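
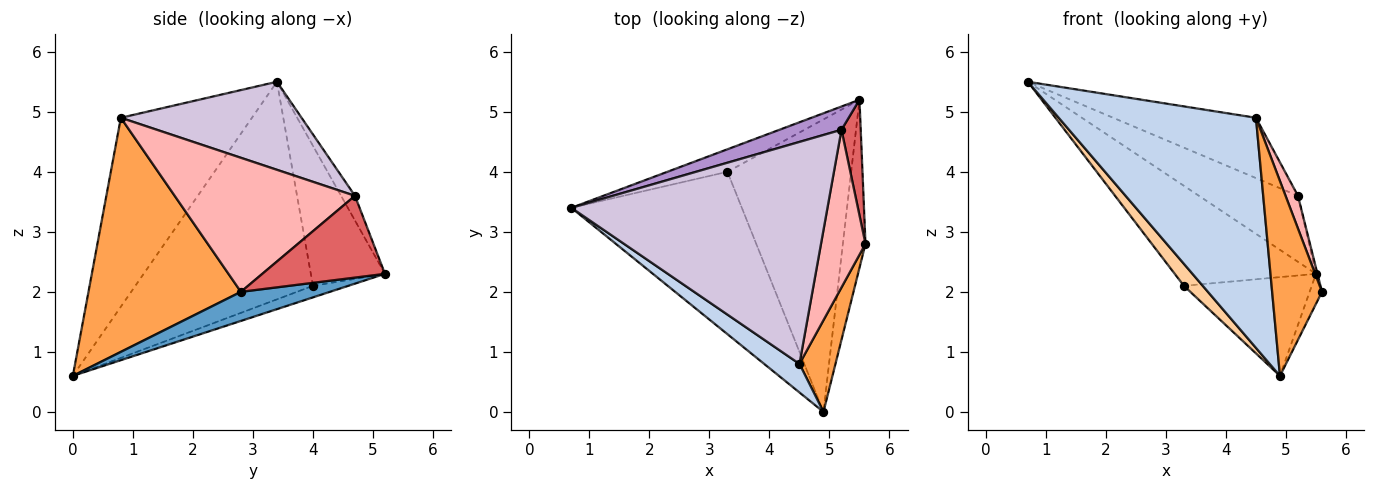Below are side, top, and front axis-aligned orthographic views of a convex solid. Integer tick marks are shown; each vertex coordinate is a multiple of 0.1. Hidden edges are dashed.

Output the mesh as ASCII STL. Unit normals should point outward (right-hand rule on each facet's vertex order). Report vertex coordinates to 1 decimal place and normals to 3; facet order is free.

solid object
 facet normal 0.785 0.109 -0.610
  outer loop
   vertex 5.5 5.2 2.3
   vertex 5.6 2.8 2.0
   vertex 4.9 0.0 0.6
  endloop
 endfacet
 facet normal -0.551 -0.828 0.103
  outer loop
   vertex 4.5 0.8 4.9
   vertex 0.7 3.4 5.5
   vertex 4.9 0.0 0.6
  endloop
 endfacet
 facet normal 0.940 -0.307 0.145
  outer loop
   vertex 4.5 0.8 4.9
   vertex 4.9 0.0 0.6
   vertex 5.6 2.8 2.0
  endloop
 endfacet
 facet normal -0.784 -0.083 -0.615
  outer loop
   vertex 3.3 4.0 2.1
   vertex 4.9 0.0 0.6
   vertex 0.7 3.4 5.5
  endloop
 endfacet
 facet normal -0.456 0.868 -0.195
  outer loop
   vertex 3.3 4.0 2.1
   vertex 0.7 3.4 5.5
   vertex 5.5 5.2 2.3
  endloop
 endfacet
 facet normal -0.088 0.319 -0.944
  outer loop
   vertex 3.3 4.0 2.1
   vertex 5.5 5.2 2.3
   vertex 4.9 0.0 0.6
  endloop
 endfacet
 facet normal 0.973 0.012 0.229
  outer loop
   vertex 5.2 4.7 3.6
   vertex 5.6 2.8 2.0
   vertex 5.5 5.2 2.3
  endloop
 endfacet
 facet normal 0.947 -0.065 0.314
  outer loop
   vertex 5.2 4.7 3.6
   vertex 4.5 0.8 4.9
   vertex 5.6 2.8 2.0
  endloop
 endfacet
 facet normal -0.131 0.935 0.329
  outer loop
   vertex 5.2 4.7 3.6
   vertex 5.5 5.2 2.3
   vertex 0.7 3.4 5.5
  endloop
 endfacet
 facet normal 0.315 0.249 0.916
  outer loop
   vertex 5.2 4.7 3.6
   vertex 0.7 3.4 5.5
   vertex 4.5 0.8 4.9
  endloop
 endfacet
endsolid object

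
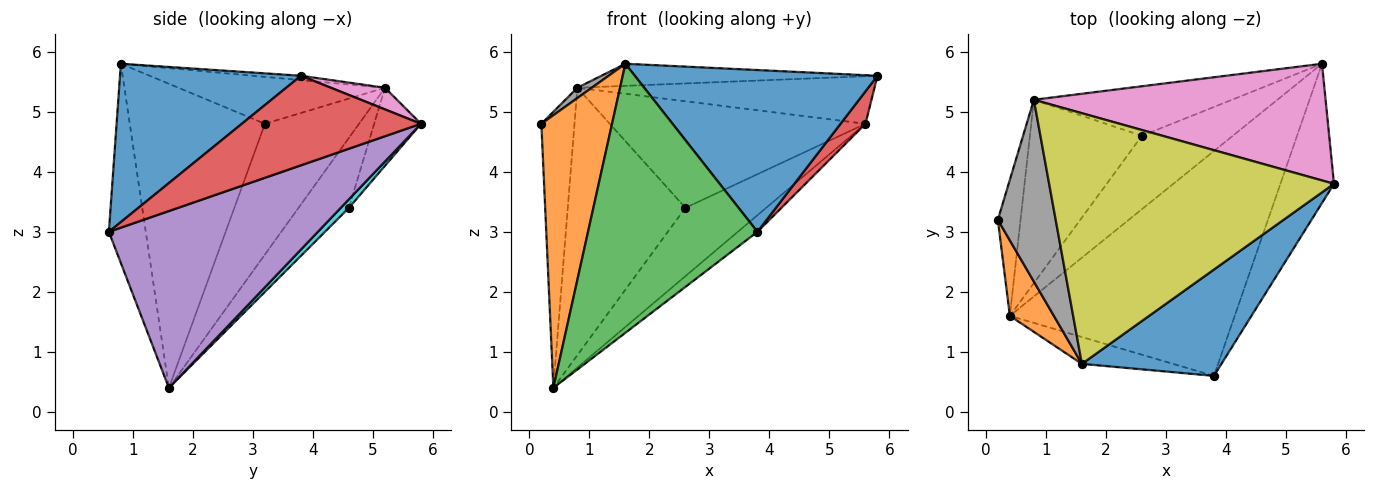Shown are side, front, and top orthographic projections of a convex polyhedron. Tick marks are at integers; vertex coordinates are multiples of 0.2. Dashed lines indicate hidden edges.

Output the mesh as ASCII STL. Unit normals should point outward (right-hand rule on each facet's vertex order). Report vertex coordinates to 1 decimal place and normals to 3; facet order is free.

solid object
 facet normal 0.529 -0.709 0.466
  outer loop
   vertex 1.6 0.8 5.8
   vertex 3.8 0.6 3.0
   vertex 5.8 3.8 5.6
  endloop
 endfacet
 facet normal -0.879 -0.460 0.127
  outer loop
   vertex 1.6 0.8 5.8
   vertex 0.2 3.2 4.8
   vertex 0.4 1.6 0.4
  endloop
 endfacet
 facet normal -0.212 -0.972 -0.097
  outer loop
   vertex 1.6 0.8 5.8
   vertex 0.4 1.6 0.4
   vertex 3.8 0.6 3.0
  endloop
 endfacet
 facet normal 0.852 -0.119 -0.510
  outer loop
   vertex 5.6 5.8 4.8
   vertex 5.8 3.8 5.6
   vertex 3.8 0.6 3.0
  endloop
 endfacet
 facet normal 0.617 0.058 -0.785
  outer loop
   vertex 5.6 5.8 4.8
   vertex 3.8 0.6 3.0
   vertex 0.4 1.6 0.4
  endloop
 endfacet
 facet normal -0.931 0.328 -0.161
  outer loop
   vertex 0.8 5.2 5.4
   vertex 0.4 1.6 0.4
   vertex 0.2 3.2 4.8
  endloop
 endfacet
 facet normal 0.068 0.376 0.924
  outer loop
   vertex 0.8 5.2 5.4
   vertex 5.8 3.8 5.6
   vertex 5.6 5.8 4.8
  endloop
 endfacet
 facet normal -0.629 -0.044 0.776
  outer loop
   vertex 0.8 5.2 5.4
   vertex 0.2 3.2 4.8
   vertex 1.6 0.8 5.8
  endloop
 endfacet
 facet normal -0.015 0.088 0.996
  outer loop
   vertex 0.8 5.2 5.4
   vertex 1.6 0.8 5.8
   vertex 5.8 3.8 5.6
  endloop
 endfacet
 facet normal 0.069 0.680 -0.730
  outer loop
   vertex 2.6 4.6 3.4
   vertex 5.6 5.8 4.8
   vertex 0.4 1.6 0.4
  endloop
 endfacet
 facet normal -0.333 0.778 -0.533
  outer loop
   vertex 2.6 4.6 3.4
   vertex 0.4 1.6 0.4
   vertex 0.8 5.2 5.4
  endloop
 endfacet
 facet normal -0.164 0.895 -0.416
  outer loop
   vertex 2.6 4.6 3.4
   vertex 0.8 5.2 5.4
   vertex 5.6 5.8 4.8
  endloop
 endfacet
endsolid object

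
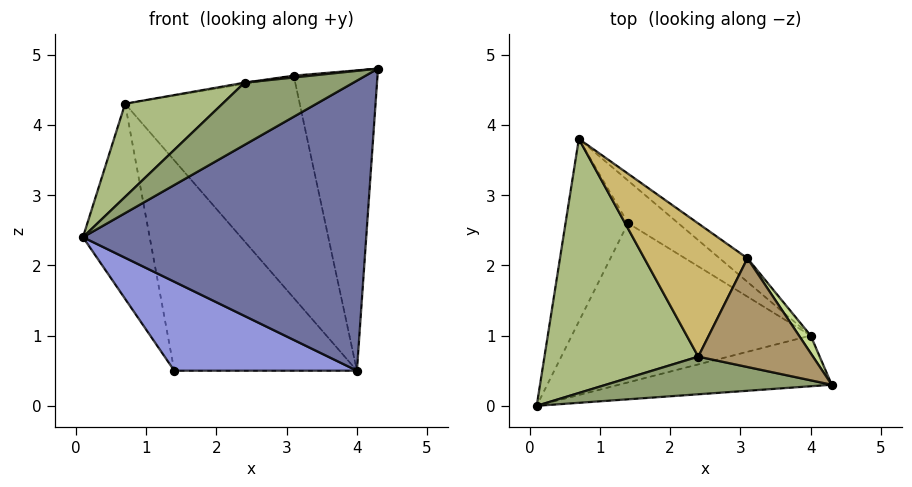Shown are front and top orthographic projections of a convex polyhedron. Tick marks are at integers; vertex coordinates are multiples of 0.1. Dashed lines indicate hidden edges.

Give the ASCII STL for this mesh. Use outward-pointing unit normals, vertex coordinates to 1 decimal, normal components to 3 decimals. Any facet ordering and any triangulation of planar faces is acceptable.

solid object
 facet normal 0.166 -0.971 -0.170
  outer loop
   vertex 4.0 1.0 0.5
   vertex 4.3 0.3 4.8
   vertex 0.1 0.0 2.4
  endloop
 endfacet
 facet normal -0.926 0.275 -0.257
  outer loop
   vertex 1.4 2.6 0.5
   vertex 0.1 0.0 2.4
   vertex 0.7 3.8 4.3
  endloop
 endfacet
 facet normal -0.288 -0.467 -0.836
  outer loop
   vertex 1.4 2.6 0.5
   vertex 4.0 1.0 0.5
   vertex 0.1 0.0 2.4
  endloop
 endfacet
 facet normal 0.516 0.839 -0.170
  outer loop
   vertex 1.4 2.6 0.5
   vertex 0.7 3.8 4.3
   vertex 4.0 1.0 0.5
  endloop
 endfacet
 facet normal -0.228 -0.833 0.504
  outer loop
   vertex 2.4 0.7 4.6
   vertex 0.1 0.0 2.4
   vertex 4.3 0.3 4.8
  endloop
 endfacet
 facet normal -0.622 -0.270 0.736
  outer loop
   vertex 2.4 0.7 4.6
   vertex 0.7 3.8 4.3
   vertex 0.1 0.0 2.4
  endloop
 endfacet
 facet normal 0.831 0.556 0.032
  outer loop
   vertex 3.1 2.1 4.7
   vertex 4.3 0.3 4.8
   vertex 4.0 1.0 0.5
  endloop
 endfacet
 facet normal 0.585 0.806 -0.086
  outer loop
   vertex 3.1 2.1 4.7
   vertex 4.0 1.0 0.5
   vertex 0.7 3.8 4.3
  endloop
 endfacet
 facet normal -0.108 -0.017 0.994
  outer loop
   vertex 3.1 2.1 4.7
   vertex 2.4 0.7 4.6
   vertex 4.3 0.3 4.8
  endloop
 endfacet
 facet normal -0.158 0.009 0.987
  outer loop
   vertex 3.1 2.1 4.7
   vertex 0.7 3.8 4.3
   vertex 2.4 0.7 4.6
  endloop
 endfacet
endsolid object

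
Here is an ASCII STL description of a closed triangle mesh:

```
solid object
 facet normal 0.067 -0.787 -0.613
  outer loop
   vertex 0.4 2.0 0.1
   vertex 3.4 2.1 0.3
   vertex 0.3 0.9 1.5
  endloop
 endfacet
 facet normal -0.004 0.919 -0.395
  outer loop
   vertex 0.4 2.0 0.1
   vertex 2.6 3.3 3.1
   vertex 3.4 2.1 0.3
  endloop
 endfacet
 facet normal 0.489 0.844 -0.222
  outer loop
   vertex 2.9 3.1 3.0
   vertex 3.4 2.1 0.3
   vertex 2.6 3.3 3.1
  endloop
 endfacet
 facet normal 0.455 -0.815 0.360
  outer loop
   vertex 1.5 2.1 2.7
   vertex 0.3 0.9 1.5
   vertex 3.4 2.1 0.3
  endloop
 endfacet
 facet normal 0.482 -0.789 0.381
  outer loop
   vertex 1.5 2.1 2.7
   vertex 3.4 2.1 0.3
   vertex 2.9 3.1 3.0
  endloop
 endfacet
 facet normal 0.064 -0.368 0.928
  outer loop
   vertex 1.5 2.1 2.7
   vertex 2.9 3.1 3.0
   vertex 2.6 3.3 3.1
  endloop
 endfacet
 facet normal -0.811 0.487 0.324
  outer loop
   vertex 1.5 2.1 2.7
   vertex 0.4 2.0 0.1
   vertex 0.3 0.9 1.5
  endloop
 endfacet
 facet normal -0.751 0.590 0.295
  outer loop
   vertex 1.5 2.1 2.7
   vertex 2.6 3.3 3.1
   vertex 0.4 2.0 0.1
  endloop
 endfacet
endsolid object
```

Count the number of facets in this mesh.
8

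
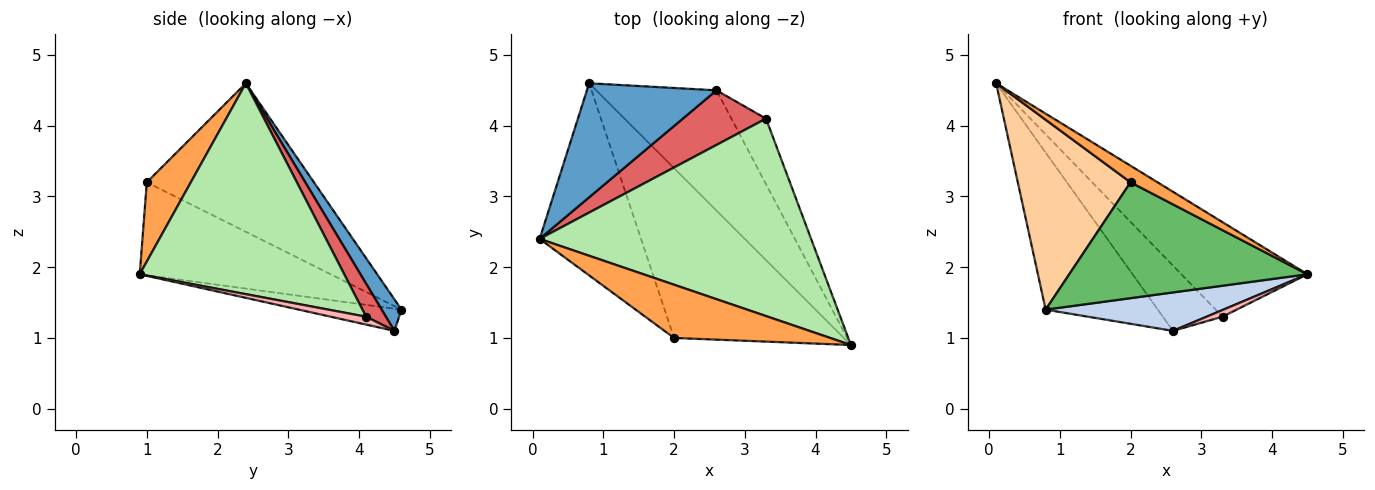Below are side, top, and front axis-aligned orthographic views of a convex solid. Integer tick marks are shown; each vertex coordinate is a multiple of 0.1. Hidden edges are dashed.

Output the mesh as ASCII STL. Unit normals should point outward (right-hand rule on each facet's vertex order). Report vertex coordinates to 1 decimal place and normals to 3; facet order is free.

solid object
 facet normal 0.141 0.801 0.582
  outer loop
   vertex 0.8 4.6 1.4
   vertex 0.1 2.4 4.6
   vertex 2.6 4.5 1.1
  endloop
 endfacet
 facet normal -0.173 -0.300 -0.938
  outer loop
   vertex 0.8 4.6 1.4
   vertex 2.6 4.5 1.1
   vertex 4.5 0.9 1.9
  endloop
 endfacet
 facet normal 0.436 -0.267 0.859
  outer loop
   vertex 2.0 1.0 3.2
   vertex 4.5 0.9 1.9
   vertex 0.1 2.4 4.6
  endloop
 endfacet
 facet normal -0.722 -0.487 -0.492
  outer loop
   vertex 2.0 1.0 3.2
   vertex 0.1 2.4 4.6
   vertex 0.8 4.6 1.4
  endloop
 endfacet
 facet normal -0.412 -0.514 -0.753
  outer loop
   vertex 2.0 1.0 3.2
   vertex 0.8 4.6 1.4
   vertex 4.5 0.9 1.9
  endloop
 endfacet
 facet normal 0.574 0.354 0.739
  outer loop
   vertex 3.3 4.1 1.3
   vertex 0.1 2.4 4.6
   vertex 4.5 0.9 1.9
  endloop
 endfacet
 facet normal 0.247 0.743 0.622
  outer loop
   vertex 3.3 4.1 1.3
   vertex 2.6 4.5 1.1
   vertex 0.1 2.4 4.6
  endloop
 endfacet
 facet normal 0.221 -0.099 -0.970
  outer loop
   vertex 3.3 4.1 1.3
   vertex 4.5 0.9 1.9
   vertex 2.6 4.5 1.1
  endloop
 endfacet
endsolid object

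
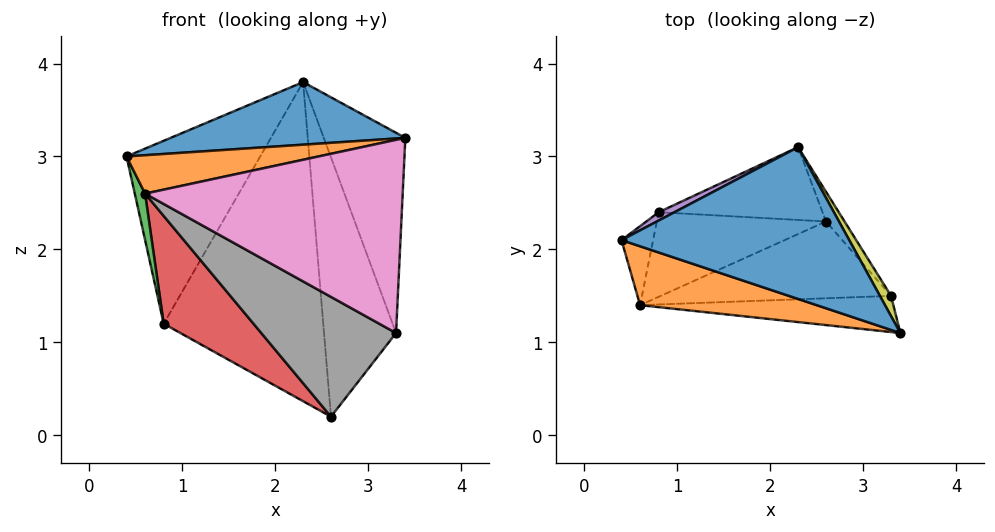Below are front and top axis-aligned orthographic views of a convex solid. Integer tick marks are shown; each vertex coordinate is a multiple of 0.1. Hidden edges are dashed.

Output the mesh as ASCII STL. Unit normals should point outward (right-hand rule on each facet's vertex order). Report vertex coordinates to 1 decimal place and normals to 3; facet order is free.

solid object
 facet normal -0.185 -0.375 0.908
  outer loop
   vertex 2.3 3.1 3.8
   vertex 0.4 2.1 3.0
   vertex 3.4 1.1 3.2
  endloop
 endfacet
 facet normal -0.232 -0.532 0.815
  outer loop
   vertex 0.6 1.4 2.6
   vertex 3.4 1.1 3.2
   vertex 0.4 2.1 3.0
  endloop
 endfacet
 facet normal -0.961 -0.139 -0.237
  outer loop
   vertex 0.8 2.4 1.2
   vertex 0.6 1.4 2.6
   vertex 0.4 2.1 3.0
  endloop
 endfacet
 facet normal -0.361 -0.734 -0.576
  outer loop
   vertex 0.8 2.4 1.2
   vertex 2.6 2.3 0.2
   vertex 0.6 1.4 2.6
  endloop
 endfacet
 facet normal -0.478 0.877 0.040
  outer loop
   vertex 0.8 2.4 1.2
   vertex 0.4 2.1 3.0
   vertex 2.3 3.1 3.8
  endloop
 endfacet
 facet normal -0.069 0.973 -0.222
  outer loop
   vertex 0.8 2.4 1.2
   vertex 2.3 3.1 3.8
   vertex 2.6 2.3 0.2
  endloop
 endfacet
 facet normal -0.066 -0.981 -0.184
  outer loop
   vertex 3.3 1.5 1.1
   vertex 3.4 1.1 3.2
   vertex 0.6 1.4 2.6
  endloop
 endfacet
 facet normal -0.259 -0.813 -0.521
  outer loop
   vertex 3.3 1.5 1.1
   vertex 0.6 1.4 2.6
   vertex 2.6 2.3 0.2
  endloop
 endfacet
 facet normal 0.881 0.470 0.048
  outer loop
   vertex 3.3 1.5 1.1
   vertex 2.3 3.1 3.8
   vertex 3.4 1.1 3.2
  endloop
 endfacet
 facet normal 0.788 0.611 -0.070
  outer loop
   vertex 3.3 1.5 1.1
   vertex 2.6 2.3 0.2
   vertex 2.3 3.1 3.8
  endloop
 endfacet
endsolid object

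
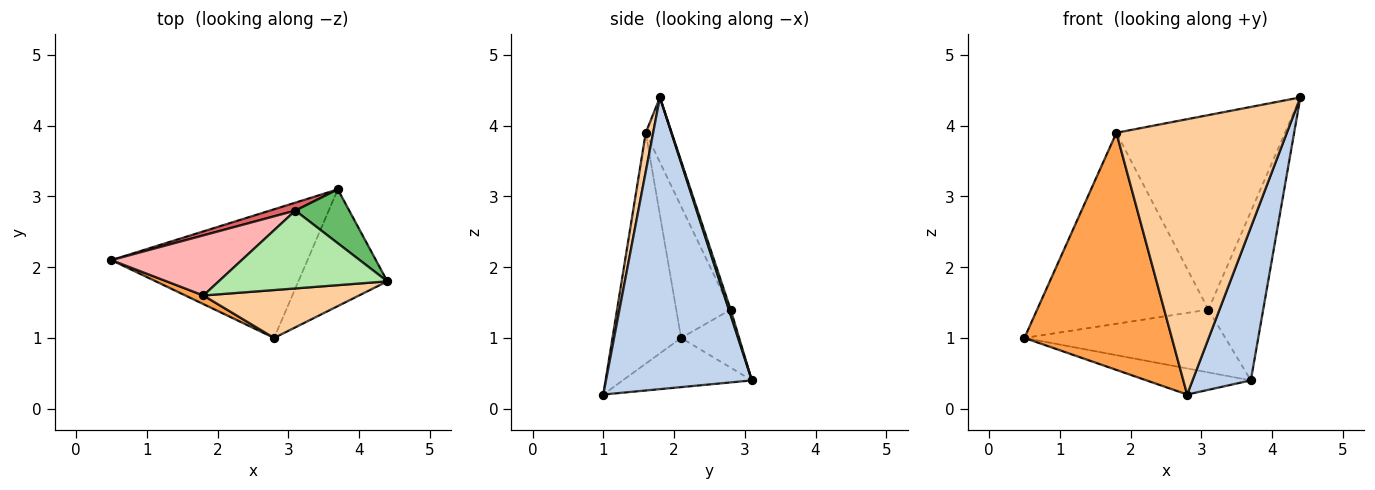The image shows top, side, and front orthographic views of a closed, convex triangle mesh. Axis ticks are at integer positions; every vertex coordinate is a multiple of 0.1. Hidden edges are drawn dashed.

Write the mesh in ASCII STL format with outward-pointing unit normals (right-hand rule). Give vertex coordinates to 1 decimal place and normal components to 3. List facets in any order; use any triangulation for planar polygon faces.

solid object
 facet normal -0.239 0.193 -0.952
  outer loop
   vertex 2.8 1.0 0.2
   vertex 0.5 2.1 1.0
   vertex 3.7 3.1 0.4
  endloop
 endfacet
 facet normal 0.894 -0.357 -0.272
  outer loop
   vertex 2.8 1.0 0.2
   vertex 3.7 3.1 0.4
   vertex 4.4 1.8 4.4
  endloop
 endfacet
 facet normal -0.422 -0.906 0.033
  outer loop
   vertex 1.8 1.6 3.9
   vertex 0.5 2.1 1.0
   vertex 2.8 1.0 0.2
  endloop
 endfacet
 facet normal 0.043 -0.984 0.171
  outer loop
   vertex 1.8 1.6 3.9
   vertex 2.8 1.0 0.2
   vertex 4.4 1.8 4.4
  endloop
 endfacet
 facet normal 0.031 0.952 0.304
  outer loop
   vertex 3.1 2.8 1.4
   vertex 4.4 1.8 4.4
   vertex 3.7 3.1 0.4
  endloop
 endfacet
 facet normal -0.141 0.919 0.368
  outer loop
   vertex 3.1 2.8 1.4
   vertex 1.8 1.6 3.9
   vertex 4.4 1.8 4.4
  endloop
 endfacet
 facet normal -0.275 0.954 0.121
  outer loop
   vertex 3.1 2.8 1.4
   vertex 3.7 3.1 0.4
   vertex 0.5 2.1 1.0
  endloop
 endfacet
 facet normal -0.290 0.913 0.287
  outer loop
   vertex 3.1 2.8 1.4
   vertex 0.5 2.1 1.0
   vertex 1.8 1.6 3.9
  endloop
 endfacet
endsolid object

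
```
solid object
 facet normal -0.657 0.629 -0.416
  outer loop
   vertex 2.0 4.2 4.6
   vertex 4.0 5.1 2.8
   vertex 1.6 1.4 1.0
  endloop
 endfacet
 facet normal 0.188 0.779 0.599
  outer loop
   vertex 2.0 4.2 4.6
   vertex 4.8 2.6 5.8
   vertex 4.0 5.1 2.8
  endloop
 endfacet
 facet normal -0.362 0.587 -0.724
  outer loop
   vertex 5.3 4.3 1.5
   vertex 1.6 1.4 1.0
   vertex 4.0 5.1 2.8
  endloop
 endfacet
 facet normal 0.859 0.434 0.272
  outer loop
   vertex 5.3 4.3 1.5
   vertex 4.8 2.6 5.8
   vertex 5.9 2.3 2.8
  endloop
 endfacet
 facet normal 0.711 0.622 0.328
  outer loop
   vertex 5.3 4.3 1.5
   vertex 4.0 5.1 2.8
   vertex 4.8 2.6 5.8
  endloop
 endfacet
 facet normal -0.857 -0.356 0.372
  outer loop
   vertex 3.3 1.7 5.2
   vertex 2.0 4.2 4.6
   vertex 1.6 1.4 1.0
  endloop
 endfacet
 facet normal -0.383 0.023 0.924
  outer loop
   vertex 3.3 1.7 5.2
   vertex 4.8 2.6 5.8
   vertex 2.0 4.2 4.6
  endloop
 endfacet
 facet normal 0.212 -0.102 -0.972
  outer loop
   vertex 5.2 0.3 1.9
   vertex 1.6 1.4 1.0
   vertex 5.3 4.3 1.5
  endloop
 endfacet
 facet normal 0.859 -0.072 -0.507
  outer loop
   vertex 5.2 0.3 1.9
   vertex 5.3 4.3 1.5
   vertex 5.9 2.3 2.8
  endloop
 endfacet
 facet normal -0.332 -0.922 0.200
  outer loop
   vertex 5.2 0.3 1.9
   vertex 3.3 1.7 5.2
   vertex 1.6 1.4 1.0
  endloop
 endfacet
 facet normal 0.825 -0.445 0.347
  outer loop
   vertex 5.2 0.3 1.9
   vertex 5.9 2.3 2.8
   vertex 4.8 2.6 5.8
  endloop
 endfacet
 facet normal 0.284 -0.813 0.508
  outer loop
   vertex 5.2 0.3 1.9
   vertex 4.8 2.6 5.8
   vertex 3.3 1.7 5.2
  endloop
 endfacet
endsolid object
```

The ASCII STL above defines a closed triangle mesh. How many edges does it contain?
18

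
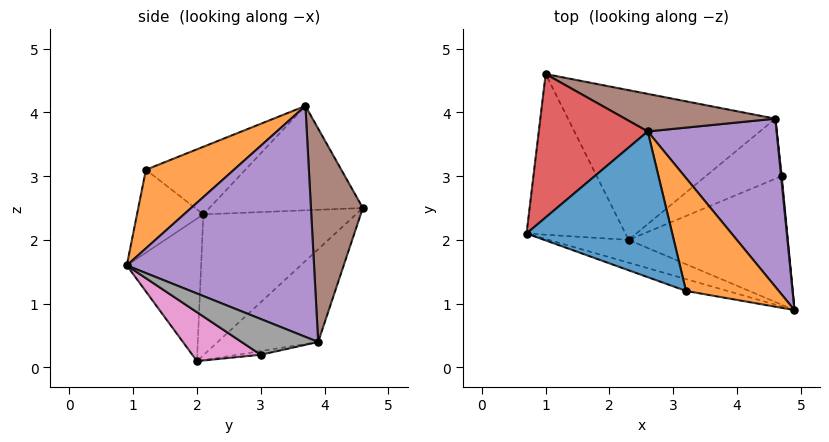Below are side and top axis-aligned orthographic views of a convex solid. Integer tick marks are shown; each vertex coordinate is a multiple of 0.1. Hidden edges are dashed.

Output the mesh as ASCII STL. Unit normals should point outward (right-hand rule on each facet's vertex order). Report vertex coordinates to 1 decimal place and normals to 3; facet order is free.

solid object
 facet normal -0.300 -0.939 -0.168
  outer loop
   vertex 2.3 2.0 0.1
   vertex 4.9 0.9 1.6
   vertex 0.7 2.1 2.4
  endloop
 endfacet
 facet normal -0.812 0.120 -0.570
  outer loop
   vertex 2.3 2.0 0.1
   vertex 0.7 2.1 2.4
   vertex 1.0 4.6 2.5
  endloop
 endfacet
 facet normal -0.344 0.538 -0.769
  outer loop
   vertex 4.6 3.9 0.4
   vertex 2.3 2.0 0.1
   vertex 1.0 4.6 2.5
  endloop
 endfacet
 facet normal -0.691 0.054 0.721
  outer loop
   vertex 2.6 3.7 4.1
   vertex 1.0 4.6 2.5
   vertex 0.7 2.1 2.4
  endloop
 endfacet
 facet normal 0.840 0.272 0.469
  outer loop
   vertex 2.6 3.7 4.1
   vertex 4.9 0.9 1.6
   vertex 4.6 3.9 0.4
  endloop
 endfacet
 facet normal 0.306 0.927 0.216
  outer loop
   vertex 2.6 3.7 4.1
   vertex 4.6 3.9 0.4
   vertex 1.0 4.6 2.5
  endloop
 endfacet
 facet normal 0.251 -0.520 -0.816
  outer loop
   vertex 4.7 3.0 0.2
   vertex 4.9 0.9 1.6
   vertex 2.3 2.0 0.1
  endloop
 endfacet
 facet normal 0.994 0.107 0.018
  outer loop
   vertex 4.7 3.0 0.2
   vertex 4.6 3.9 0.4
   vertex 4.9 0.9 1.6
  endloop
 endfacet
 facet normal -0.048 0.212 -0.976
  outer loop
   vertex 4.7 3.0 0.2
   vertex 2.3 2.0 0.1
   vertex 4.6 3.9 0.4
  endloop
 endfacet
 facet normal -0.298 -0.943 -0.149
  outer loop
   vertex 3.2 1.2 3.1
   vertex 0.7 2.1 2.4
   vertex 4.9 0.9 1.6
  endloop
 endfacet
 facet normal -0.382 -0.421 0.823
  outer loop
   vertex 3.2 1.2 3.1
   vertex 2.6 3.7 4.1
   vertex 0.7 2.1 2.4
  endloop
 endfacet
 facet normal 0.639 -0.148 0.754
  outer loop
   vertex 3.2 1.2 3.1
   vertex 4.9 0.9 1.6
   vertex 2.6 3.7 4.1
  endloop
 endfacet
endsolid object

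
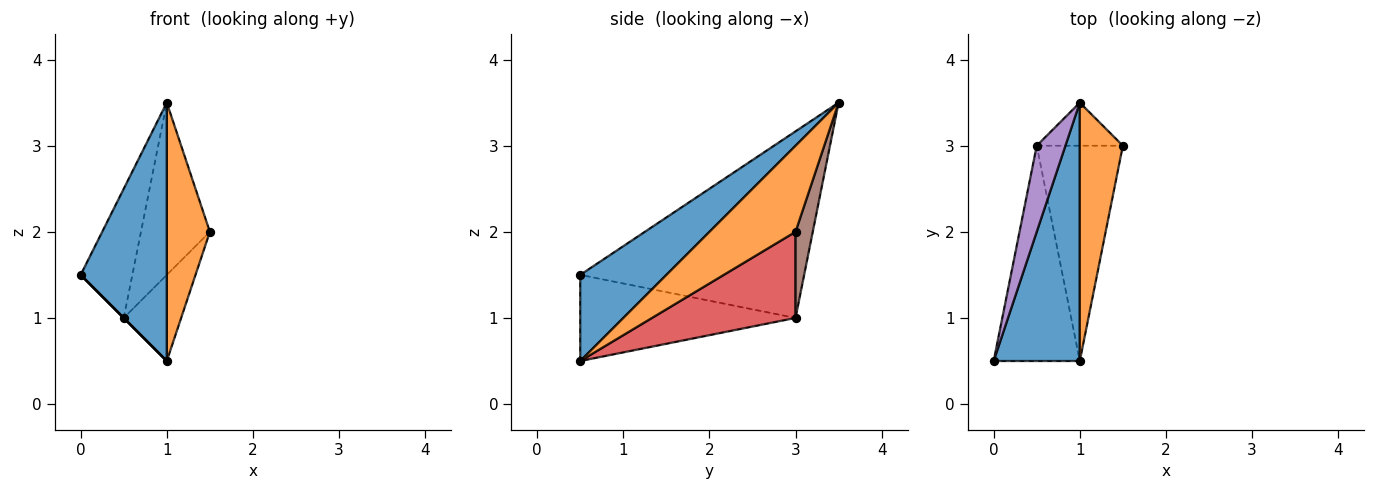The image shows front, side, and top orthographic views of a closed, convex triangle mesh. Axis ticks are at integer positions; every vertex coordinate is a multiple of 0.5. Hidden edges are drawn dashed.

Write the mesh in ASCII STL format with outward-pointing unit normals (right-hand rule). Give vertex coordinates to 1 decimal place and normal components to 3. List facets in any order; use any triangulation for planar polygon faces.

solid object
 facet normal 0.577 -0.577 0.577
  outer loop
   vertex 1.0 3.5 3.5
   vertex 0.0 0.5 1.5
   vertex 1.0 0.5 0.5
  endloop
 endfacet
 facet normal 0.816 -0.408 0.408
  outer loop
   vertex 1.0 3.5 3.5
   vertex 1.0 0.5 0.5
   vertex 1.5 3.0 2.0
  endloop
 endfacet
 facet normal -0.707 0.000 -0.707
  outer loop
   vertex 0.5 3.0 1.0
   vertex 1.0 0.5 0.5
   vertex 0.0 0.5 1.5
  endloop
 endfacet
 facet normal 0.680 0.272 -0.680
  outer loop
   vertex 0.5 3.0 1.0
   vertex 1.5 3.0 2.0
   vertex 1.0 0.5 0.5
  endloop
 endfacet
 facet normal -0.964 0.222 0.148
  outer loop
   vertex 0.5 3.0 1.0
   vertex 0.0 0.5 1.5
   vertex 1.0 3.5 3.5
  endloop
 endfacet
 facet normal 0.236 0.943 -0.236
  outer loop
   vertex 0.5 3.0 1.0
   vertex 1.0 3.5 3.5
   vertex 1.5 3.0 2.0
  endloop
 endfacet
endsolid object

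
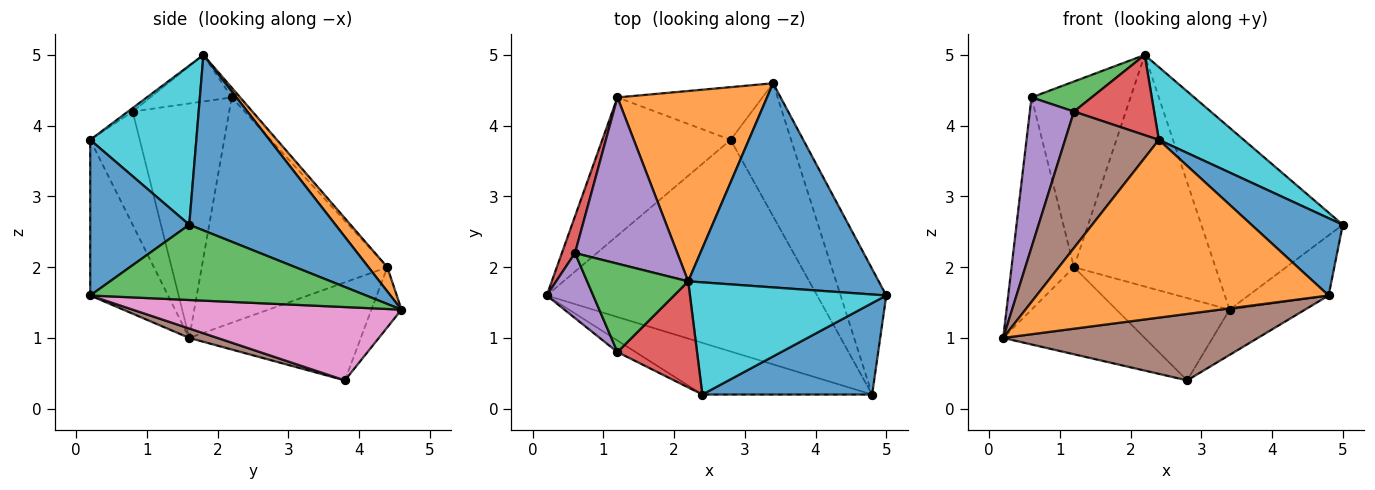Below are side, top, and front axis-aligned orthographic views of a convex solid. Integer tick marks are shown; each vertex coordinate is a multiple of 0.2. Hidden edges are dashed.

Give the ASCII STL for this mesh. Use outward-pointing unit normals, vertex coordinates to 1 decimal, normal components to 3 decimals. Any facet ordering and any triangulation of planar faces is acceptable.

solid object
 facet normal 0.567 0.548 0.615
  outer loop
   vertex 2.2 1.8 5.0
   vertex 5.0 1.6 2.6
   vertex 3.4 4.6 1.4
  endloop
 endfacet
 facet normal 0.102 0.768 0.632
  outer loop
   vertex 1.2 4.4 2.0
   vertex 2.2 1.8 5.0
   vertex 3.4 4.6 1.4
  endloop
 endfacet
 facet normal 0.830 0.241 -0.503
  outer loop
   vertex 4.8 0.2 1.6
   vertex 3.4 4.6 1.4
   vertex 5.0 1.6 2.6
  endloop
 endfacet
 facet normal -0.946 0.318 0.055
  outer loop
   vertex 0.6 2.2 4.4
   vertex 1.2 4.4 2.0
   vertex 0.2 1.6 1.0
  endloop
 endfacet
 facet normal -0.064 0.744 0.666
  outer loop
   vertex 0.6 2.2 4.4
   vertex 2.2 1.8 5.0
   vertex 1.2 4.4 2.0
  endloop
 endfacet
 facet normal 0.033 -0.299 -0.954
  outer loop
   vertex 2.8 3.8 0.4
   vertex 4.8 0.2 1.6
   vertex 0.2 1.6 1.0
  endloop
 endfacet
 facet normal 0.754 0.212 -0.622
  outer loop
   vertex 2.8 3.8 0.4
   vertex 3.4 4.6 1.4
   vertex 4.8 0.2 1.6
  endloop
 endfacet
 facet normal -0.543 0.448 -0.711
  outer loop
   vertex 2.8 3.8 0.4
   vertex 0.2 1.6 1.0
   vertex 1.2 4.4 2.0
  endloop
 endfacet
 facet normal -0.218 0.822 -0.526
  outer loop
   vertex 2.8 3.8 0.4
   vertex 1.2 4.4 2.0
   vertex 3.4 4.6 1.4
  endloop
 endfacet
 facet normal 0.562 -0.450 0.694
  outer loop
   vertex 2.4 0.2 3.8
   vertex 5.0 1.6 2.6
   vertex 2.2 1.8 5.0
  endloop
 endfacet
 facet normal 0.574 -0.529 0.626
  outer loop
   vertex 2.4 0.2 3.8
   vertex 4.8 0.2 1.6
   vertex 5.0 1.6 2.6
  endloop
 endfacet
 facet normal -0.248 -0.930 -0.270
  outer loop
   vertex 2.4 0.2 3.8
   vertex 0.2 1.6 1.0
   vertex 4.8 0.2 1.6
  endloop
 endfacet
 facet normal -0.399 -0.295 0.868
  outer loop
   vertex 1.2 0.8 4.2
   vertex 2.2 1.8 5.0
   vertex 0.6 2.2 4.4
  endloop
 endfacet
 facet normal -0.035 -0.602 0.797
  outer loop
   vertex 1.2 0.8 4.2
   vertex 2.4 0.2 3.8
   vertex 2.2 1.8 5.0
  endloop
 endfacet
 facet normal -0.895 -0.409 0.177
  outer loop
   vertex 1.2 0.8 4.2
   vertex 0.6 2.2 4.4
   vertex 0.2 1.6 1.0
  endloop
 endfacet
 facet normal -0.466 -0.882 -0.075
  outer loop
   vertex 1.2 0.8 4.2
   vertex 0.2 1.6 1.0
   vertex 2.4 0.2 3.8
  endloop
 endfacet
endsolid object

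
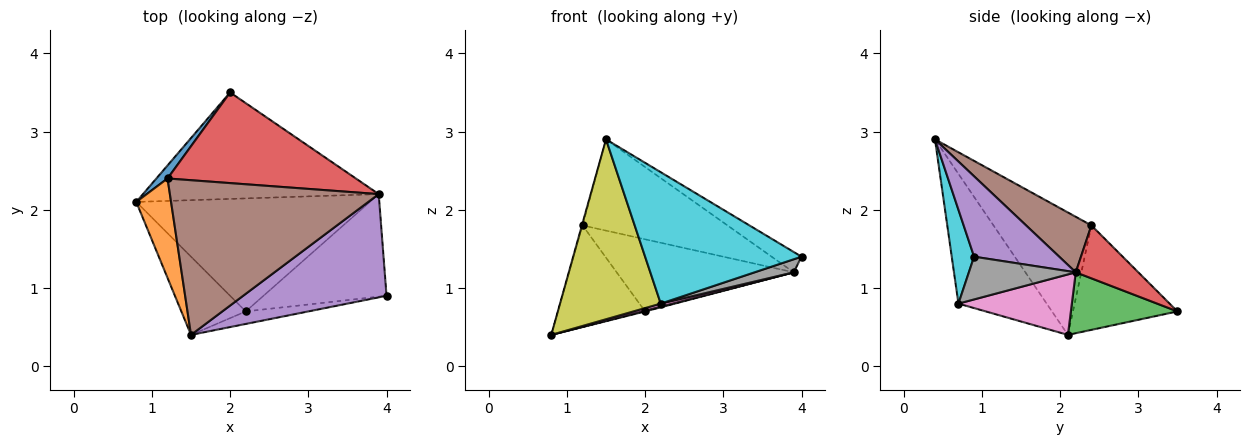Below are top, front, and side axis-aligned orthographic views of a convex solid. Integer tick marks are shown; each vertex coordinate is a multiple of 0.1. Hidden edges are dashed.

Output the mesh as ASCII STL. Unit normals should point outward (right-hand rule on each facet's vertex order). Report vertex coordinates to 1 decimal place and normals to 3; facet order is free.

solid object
 facet normal -0.765 0.638 0.082
  outer loop
   vertex 1.2 2.4 1.8
   vertex 2.0 3.5 0.7
   vertex 0.8 2.1 0.4
  endloop
 endfacet
 facet normal -0.962 0.006 0.273
  outer loop
   vertex 1.2 2.4 1.8
   vertex 0.8 2.1 0.4
   vertex 1.5 0.4 2.9
  endloop
 endfacet
 facet normal 0.250 -0.007 -0.968
  outer loop
   vertex 3.9 2.2 1.2
   vertex 0.8 2.1 0.4
   vertex 2.0 3.5 0.7
  endloop
 endfacet
 facet normal 0.215 0.608 0.764
  outer loop
   vertex 3.9 2.2 1.2
   vertex 2.0 3.5 0.7
   vertex 1.2 2.4 1.8
  endloop
 endfacet
 facet normal 0.482 0.169 0.860
  outer loop
   vertex 3.9 2.2 1.2
   vertex 1.5 0.4 2.9
   vertex 4.0 0.9 1.4
  endloop
 endfacet
 facet normal 0.223 0.495 0.840
  outer loop
   vertex 3.9 2.2 1.2
   vertex 1.2 2.4 1.8
   vertex 1.5 0.4 2.9
  endloop
 endfacet
 facet normal 0.251 -0.026 -0.968
  outer loop
   vertex 2.2 0.7 0.8
   vertex 0.8 2.1 0.4
   vertex 3.9 2.2 1.2
  endloop
 endfacet
 facet normal 0.326 -0.119 -0.938
  outer loop
   vertex 2.2 0.7 0.8
   vertex 3.9 2.2 1.2
   vertex 4.0 0.9 1.4
  endloop
 endfacet
 facet normal -0.626 -0.715 -0.311
  outer loop
   vertex 2.2 0.7 0.8
   vertex 1.5 0.4 2.9
   vertex 0.8 2.1 0.4
  endloop
 endfacet
 facet normal 0.141 -0.986 -0.094
  outer loop
   vertex 2.2 0.7 0.8
   vertex 4.0 0.9 1.4
   vertex 1.5 0.4 2.9
  endloop
 endfacet
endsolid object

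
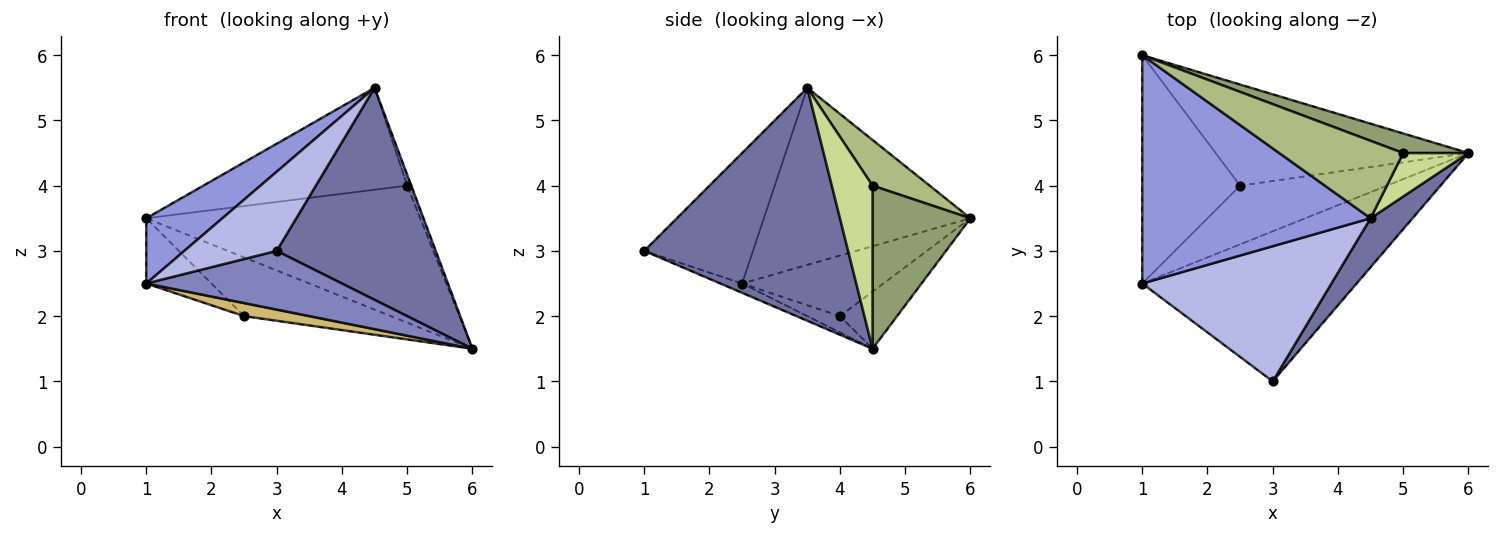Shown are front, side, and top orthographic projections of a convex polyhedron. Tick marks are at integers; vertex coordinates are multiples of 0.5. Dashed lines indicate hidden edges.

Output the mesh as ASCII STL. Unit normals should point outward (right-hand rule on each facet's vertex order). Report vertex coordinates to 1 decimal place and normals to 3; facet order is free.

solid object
 facet normal 0.781 -0.609 0.141
  outer loop
   vertex 4.5 3.5 5.5
   vertex 3.0 1.0 3.0
   vertex 6.0 4.5 1.5
  endloop
 endfacet
 facet normal -0.040 -0.364 -0.930
  outer loop
   vertex 1.0 2.5 2.5
   vertex 6.0 4.5 1.5
   vertex 3.0 1.0 3.0
  endloop
 endfacet
 facet normal -0.598 -0.220 0.771
  outer loop
   vertex 1.0 2.5 2.5
   vertex 4.5 3.5 5.5
   vertex 1.0 6.0 3.5
  endloop
 endfacet
 facet normal -0.511 -0.435 0.741
  outer loop
   vertex 1.0 2.5 2.5
   vertex 3.0 1.0 3.0
   vertex 4.5 3.5 5.5
  endloop
 endfacet
 facet normal 0.333 0.933 0.133
  outer loop
   vertex 5.0 4.5 4.0
   vertex 6.0 4.5 1.5
   vertex 1.0 6.0 3.5
  endloop
 endfacet
 facet normal 0.218 0.777 0.591
  outer loop
   vertex 5.0 4.5 4.0
   vertex 1.0 6.0 3.5
   vertex 4.5 3.5 5.5
  endloop
 endfacet
 facet normal 0.925 0.092 0.370
  outer loop
   vertex 5.0 4.5 4.0
   vertex 4.5 3.5 5.5
   vertex 6.0 4.5 1.5
  endloop
 endfacet
 facet normal -0.192 0.493 -0.849
  outer loop
   vertex 2.5 4.0 2.0
   vertex 1.0 6.0 3.5
   vertex 6.0 4.5 1.5
  endloop
 endfacet
 facet normal -0.511 0.236 -0.826
  outer loop
   vertex 2.5 4.0 2.0
   vertex 1.0 2.5 2.5
   vertex 1.0 6.0 3.5
  endloop
 endfacet
 facet normal -0.108 -0.216 -0.970
  outer loop
   vertex 2.5 4.0 2.0
   vertex 6.0 4.5 1.5
   vertex 1.0 2.5 2.5
  endloop
 endfacet
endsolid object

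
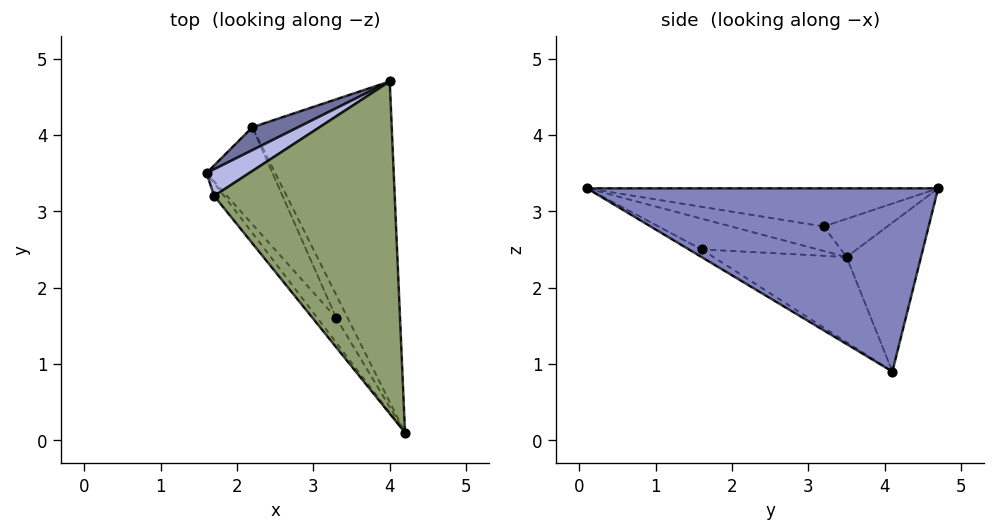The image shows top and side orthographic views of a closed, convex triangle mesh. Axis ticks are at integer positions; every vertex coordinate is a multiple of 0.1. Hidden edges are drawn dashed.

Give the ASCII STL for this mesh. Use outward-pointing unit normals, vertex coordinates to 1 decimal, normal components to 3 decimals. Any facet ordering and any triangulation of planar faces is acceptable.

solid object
 facet normal -0.487 0.861 0.150
  outer loop
   vertex 2.2 4.1 0.9
   vertex 1.6 3.5 2.4
   vertex 4.0 4.7 3.3
  endloop
 endfacet
 facet normal 0.795 0.035 -0.605
  outer loop
   vertex 2.2 4.1 0.9
   vertex 4.0 4.7 3.3
   vertex 4.2 0.1 3.3
  endloop
 endfacet
 facet normal -0.721 -0.629 -0.291
  outer loop
   vertex 1.7 3.2 2.8
   vertex 1.6 3.5 2.4
   vertex 4.2 0.1 3.3
  endloop
 endfacet
 facet normal -0.527 0.611 0.590
  outer loop
   vertex 1.7 3.2 2.8
   vertex 4.0 4.7 3.3
   vertex 1.6 3.5 2.4
  endloop
 endfacet
 facet normal -0.207 -0.009 0.978
  outer loop
   vertex 1.7 3.2 2.8
   vertex 4.2 0.1 3.3
   vertex 4.0 4.7 3.3
  endloop
 endfacet
 facet normal -0.669 -0.620 -0.410
  outer loop
   vertex 3.3 1.6 2.5
   vertex 4.2 0.1 3.3
   vertex 1.6 3.5 2.4
  endloop
 endfacet
 facet normal -0.636 -0.595 -0.492
  outer loop
   vertex 3.3 1.6 2.5
   vertex 1.6 3.5 2.4
   vertex 2.2 4.1 0.9
  endloop
 endfacet
 facet normal -0.438 -0.613 -0.657
  outer loop
   vertex 3.3 1.6 2.5
   vertex 2.2 4.1 0.9
   vertex 4.2 0.1 3.3
  endloop
 endfacet
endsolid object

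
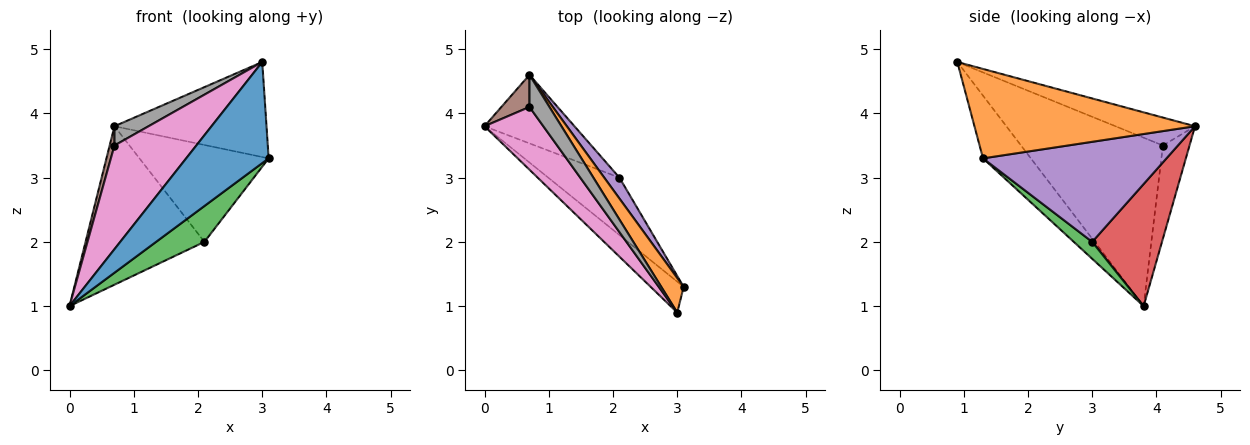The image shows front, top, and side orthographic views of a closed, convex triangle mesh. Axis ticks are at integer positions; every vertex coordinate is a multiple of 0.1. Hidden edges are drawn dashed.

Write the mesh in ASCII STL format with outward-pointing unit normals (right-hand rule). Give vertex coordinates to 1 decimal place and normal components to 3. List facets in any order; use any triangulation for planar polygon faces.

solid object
 facet normal -0.485 -0.836 -0.255
  outer loop
   vertex 3.0 0.9 4.8
   vertex 0.0 3.8 1.0
   vertex 3.1 1.3 3.3
  endloop
 endfacet
 facet normal 0.806 0.556 0.202
  outer loop
   vertex 3.0 0.9 4.8
   vertex 3.1 1.3 3.3
   vertex 0.7 4.6 3.8
  endloop
 endfacet
 facet normal 0.198 -0.519 -0.831
  outer loop
   vertex 2.1 3.0 2.0
   vertex 3.1 1.3 3.3
   vertex 0.0 3.8 1.0
  endloop
 endfacet
 facet normal 0.474 0.808 -0.349
  outer loop
   vertex 2.1 3.0 2.0
   vertex 0.0 3.8 1.0
   vertex 0.7 4.6 3.8
  endloop
 endfacet
 facet normal 0.811 0.571 0.123
  outer loop
   vertex 2.1 3.0 2.0
   vertex 0.7 4.6 3.8
   vertex 3.1 1.3 3.3
  endloop
 endfacet
 facet normal -0.943 -0.171 0.285
  outer loop
   vertex 0.7 4.1 3.5
   vertex 0.7 4.6 3.8
   vertex 0.0 3.8 1.0
  endloop
 endfacet
 facet normal -0.829 -0.478 0.290
  outer loop
   vertex 0.7 4.1 3.5
   vertex 0.0 3.8 1.0
   vertex 3.0 0.9 4.8
  endloop
 endfacet
 facet normal -0.768 -0.329 0.549
  outer loop
   vertex 0.7 4.1 3.5
   vertex 3.0 0.9 4.8
   vertex 0.7 4.6 3.8
  endloop
 endfacet
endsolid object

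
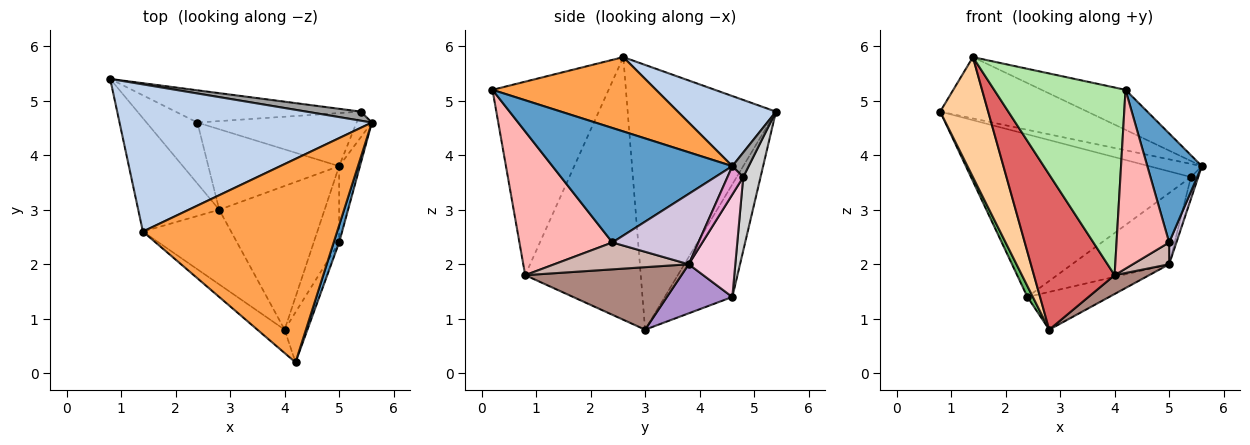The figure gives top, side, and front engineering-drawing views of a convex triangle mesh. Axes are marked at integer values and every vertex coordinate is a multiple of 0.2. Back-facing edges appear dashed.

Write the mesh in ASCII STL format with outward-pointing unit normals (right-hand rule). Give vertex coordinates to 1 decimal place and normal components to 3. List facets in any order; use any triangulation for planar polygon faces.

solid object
 facet normal 0.956 -0.290 0.046
  outer loop
   vertex 5.0 2.4 2.4
   vertex 5.6 4.6 3.8
   vertex 4.2 0.2 5.2
  endloop
 endfacet
 facet normal 0.248 0.373 0.894
  outer loop
   vertex 1.4 2.6 5.8
   vertex 5.6 4.6 3.8
   vertex 0.8 5.4 4.8
  endloop
 endfacet
 facet normal 0.352 0.180 0.919
  outer loop
   vertex 1.4 2.6 5.8
   vertex 4.2 0.2 5.2
   vertex 5.6 4.6 3.8
  endloop
 endfacet
 facet normal -0.914 -0.296 -0.279
  outer loop
   vertex 1.4 2.6 5.8
   vertex 0.8 5.4 4.8
   vertex 2.8 3.0 0.8
  endloop
 endfacet
 facet normal -0.909 -0.073 -0.410
  outer loop
   vertex 2.4 4.6 1.4
   vertex 2.8 3.0 0.8
   vertex 0.8 5.4 4.8
  endloop
 endfacet
 facet normal -0.659 -0.746 -0.093
  outer loop
   vertex 4.0 0.8 1.8
   vertex 4.2 0.2 5.2
   vertex 1.4 2.6 5.8
  endloop
 endfacet
 facet normal -0.791 -0.552 -0.265
  outer loop
   vertex 4.0 0.8 1.8
   vertex 1.4 2.6 5.8
   vertex 2.8 3.0 0.8
  endloop
 endfacet
 facet normal 0.862 -0.488 -0.137
  outer loop
   vertex 4.0 0.8 1.8
   vertex 5.0 2.4 2.4
   vertex 4.2 0.2 5.2
  endloop
 endfacet
 facet normal 0.322 0.402 -0.857
  outer loop
   vertex 5.0 3.8 2.0
   vertex 2.8 3.0 0.8
   vertex 2.4 4.6 1.4
  endloop
 endfacet
 facet normal 0.956 -0.081 -0.283
  outer loop
   vertex 5.0 3.8 2.0
   vertex 5.6 4.6 3.8
   vertex 5.0 2.4 2.4
  endloop
 endfacet
 facet normal 0.507 -0.112 -0.855
  outer loop
   vertex 5.0 3.8 2.0
   vertex 4.0 0.8 1.8
   vertex 2.8 3.0 0.8
  endloop
 endfacet
 facet normal 0.713 -0.193 -0.674
  outer loop
   vertex 5.0 3.8 2.0
   vertex 5.0 2.4 2.4
   vertex 4.0 0.8 1.8
  endloop
 endfacet
 facet normal 0.816 0.376 -0.439
  outer loop
   vertex 5.4 4.8 3.6
   vertex 5.6 4.6 3.8
   vertex 5.0 3.8 2.0
  endloop
 endfacet
 facet normal 0.359 0.749 -0.558
  outer loop
   vertex 5.4 4.8 3.6
   vertex 5.0 3.8 2.0
   vertex 2.4 4.6 1.4
  endloop
 endfacet
 facet normal 0.248 0.798 0.550
  outer loop
   vertex 5.4 4.8 3.6
   vertex 0.8 5.4 4.8
   vertex 5.6 4.6 3.8
  endloop
 endfacet
 facet normal 0.077 0.978 -0.194
  outer loop
   vertex 5.4 4.8 3.6
   vertex 2.4 4.6 1.4
   vertex 0.8 5.4 4.8
  endloop
 endfacet
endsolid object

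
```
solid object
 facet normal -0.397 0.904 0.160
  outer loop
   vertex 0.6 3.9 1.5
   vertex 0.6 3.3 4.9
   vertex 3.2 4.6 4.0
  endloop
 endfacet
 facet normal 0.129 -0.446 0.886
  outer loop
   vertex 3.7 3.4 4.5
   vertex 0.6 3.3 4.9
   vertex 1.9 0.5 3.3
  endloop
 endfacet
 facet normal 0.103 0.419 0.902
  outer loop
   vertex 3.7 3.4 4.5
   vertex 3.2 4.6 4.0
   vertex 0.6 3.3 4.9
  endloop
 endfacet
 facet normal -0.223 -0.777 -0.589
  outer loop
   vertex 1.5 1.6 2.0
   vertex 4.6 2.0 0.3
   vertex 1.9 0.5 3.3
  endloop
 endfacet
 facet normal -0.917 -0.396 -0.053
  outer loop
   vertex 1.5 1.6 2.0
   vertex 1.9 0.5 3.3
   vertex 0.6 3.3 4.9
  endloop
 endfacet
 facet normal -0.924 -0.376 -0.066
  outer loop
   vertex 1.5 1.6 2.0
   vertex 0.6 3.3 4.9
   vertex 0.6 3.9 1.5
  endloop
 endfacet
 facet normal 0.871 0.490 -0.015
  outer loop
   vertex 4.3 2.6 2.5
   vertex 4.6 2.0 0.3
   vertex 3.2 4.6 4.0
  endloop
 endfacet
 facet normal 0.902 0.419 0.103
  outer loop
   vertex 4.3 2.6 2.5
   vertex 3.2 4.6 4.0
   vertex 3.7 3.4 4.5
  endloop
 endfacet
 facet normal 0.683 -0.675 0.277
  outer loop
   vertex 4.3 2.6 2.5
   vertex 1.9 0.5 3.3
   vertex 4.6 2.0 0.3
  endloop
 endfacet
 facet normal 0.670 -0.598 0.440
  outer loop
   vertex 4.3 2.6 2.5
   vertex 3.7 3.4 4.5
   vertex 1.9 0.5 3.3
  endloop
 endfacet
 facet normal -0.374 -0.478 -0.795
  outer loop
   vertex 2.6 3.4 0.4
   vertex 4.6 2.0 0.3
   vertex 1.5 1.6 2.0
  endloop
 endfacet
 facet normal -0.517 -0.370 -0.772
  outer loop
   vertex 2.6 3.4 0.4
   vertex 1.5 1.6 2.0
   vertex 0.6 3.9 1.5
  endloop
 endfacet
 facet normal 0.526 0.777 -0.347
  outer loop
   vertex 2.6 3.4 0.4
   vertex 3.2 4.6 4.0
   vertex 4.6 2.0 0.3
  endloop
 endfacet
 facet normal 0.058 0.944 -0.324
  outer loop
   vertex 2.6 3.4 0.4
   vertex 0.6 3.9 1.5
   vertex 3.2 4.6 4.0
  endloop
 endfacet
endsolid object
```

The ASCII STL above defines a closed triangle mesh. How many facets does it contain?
14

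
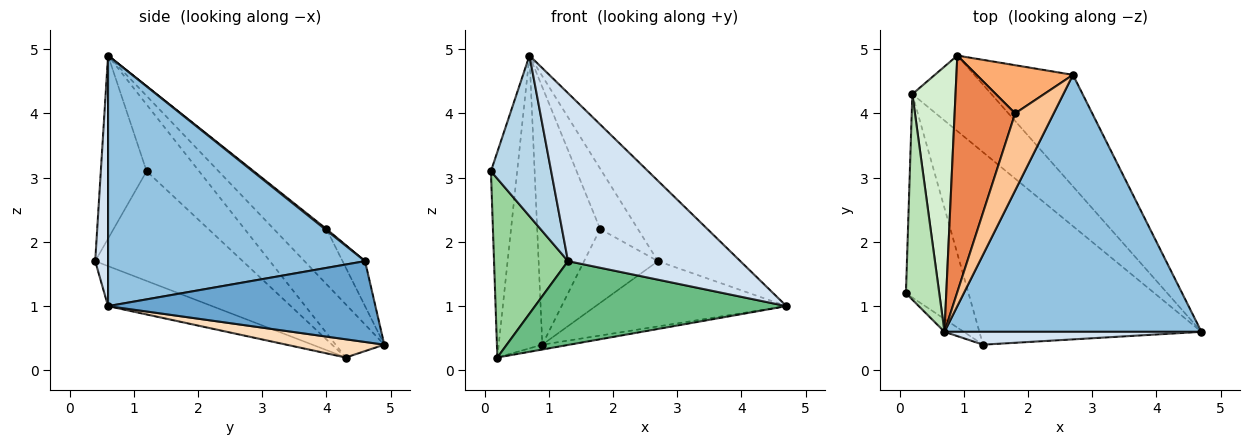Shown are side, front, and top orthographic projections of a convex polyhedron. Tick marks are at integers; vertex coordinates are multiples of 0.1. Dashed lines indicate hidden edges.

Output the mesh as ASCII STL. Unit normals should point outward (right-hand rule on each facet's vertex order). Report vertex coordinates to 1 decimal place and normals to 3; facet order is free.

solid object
 facet normal 0.578 0.412 -0.705
  outer loop
   vertex 2.7 4.6 1.7
   vertex 4.7 0.6 1.0
   vertex 0.9 4.9 0.4
  endloop
 endfacet
 facet normal 0.681 0.218 0.699
  outer loop
   vertex 2.7 4.6 1.7
   vertex 0.7 0.6 4.9
   vertex 4.7 0.6 1.0
  endloop
 endfacet
 facet normal -0.604 -0.795 -0.064
  outer loop
   vertex 1.3 0.4 1.7
   vertex 0.7 0.6 4.9
   vertex 0.1 1.2 3.1
  endloop
 endfacet
 facet normal 0.074 -0.994 0.076
  outer loop
   vertex 1.3 0.4 1.7
   vertex 4.7 0.6 1.0
   vertex 0.7 0.6 4.9
  endloop
 endfacet
 facet normal -0.525 0.627 0.576
  outer loop
   vertex 1.8 4.0 2.2
   vertex 0.9 4.9 0.4
   vertex 0.7 0.6 4.9
  endloop
 endfacet
 facet normal -0.247 0.812 0.529
  outer loop
   vertex 1.8 4.0 2.2
   vertex 2.7 4.6 1.7
   vertex 0.9 4.9 0.4
  endloop
 endfacet
 facet normal 0.026 0.616 0.787
  outer loop
   vertex 1.8 4.0 2.2
   vertex 0.7 0.6 4.9
   vertex 2.7 4.6 1.7
  endloop
 endfacet
 facet normal 0.224 0.063 -0.973
  outer loop
   vertex 0.2 4.3 0.2
   vertex 0.9 4.9 0.4
   vertex 4.7 0.6 1.0
  endloop
 endfacet
 facet normal -0.163 -0.394 -0.905
  outer loop
   vertex 0.2 4.3 0.2
   vertex 4.7 0.6 1.0
   vertex 1.3 0.4 1.7
  endloop
 endfacet
 facet normal -0.796 -0.399 -0.454
  outer loop
   vertex 0.2 4.3 0.2
   vertex 1.3 0.4 1.7
   vertex 0.1 1.2 3.1
  endloop
 endfacet
 facet normal -0.816 0.408 0.408
  outer loop
   vertex 0.2 4.3 0.2
   vertex 0.1 1.2 3.1
   vertex 0.7 0.6 4.9
  endloop
 endfacet
 facet normal -0.637 0.571 0.517
  outer loop
   vertex 0.2 4.3 0.2
   vertex 0.7 0.6 4.9
   vertex 0.9 4.9 0.4
  endloop
 endfacet
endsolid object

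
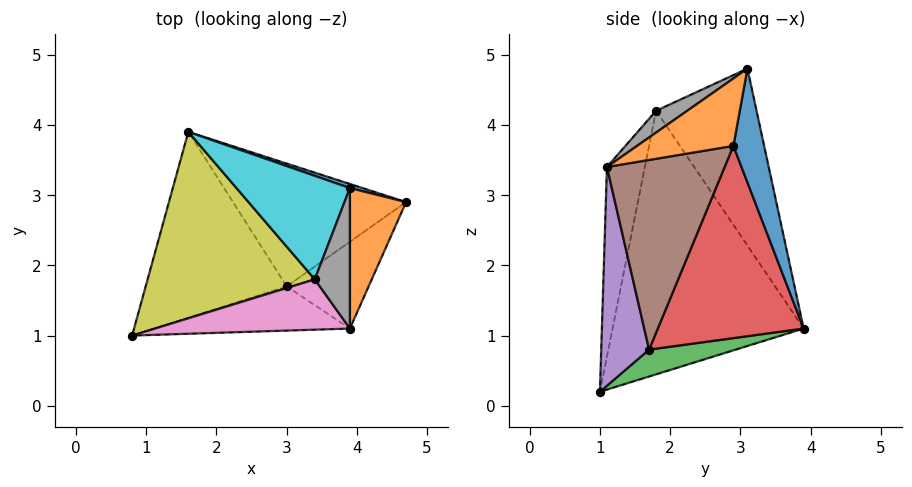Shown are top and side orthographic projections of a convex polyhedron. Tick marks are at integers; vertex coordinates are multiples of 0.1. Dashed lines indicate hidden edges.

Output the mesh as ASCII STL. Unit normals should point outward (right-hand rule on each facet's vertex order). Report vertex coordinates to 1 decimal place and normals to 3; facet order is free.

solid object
 facet normal 0.283 0.959 0.031
  outer loop
   vertex 3.9 3.1 4.8
   vertex 4.7 2.9 3.7
   vertex 1.6 3.9 1.1
  endloop
 endfacet
 facet normal 0.701 -0.409 0.584
  outer loop
   vertex 3.9 1.1 3.4
   vertex 4.7 2.9 3.7
   vertex 3.9 3.1 4.8
  endloop
 endfacet
 facet normal 0.182 0.245 -0.952
  outer loop
   vertex 3.0 1.7 0.8
   vertex 0.8 1.0 0.2
   vertex 1.6 3.9 1.1
  endloop
 endfacet
 facet normal 0.647 0.491 -0.583
  outer loop
   vertex 3.0 1.7 0.8
   vertex 1.6 3.9 1.1
   vertex 4.7 2.9 3.7
  endloop
 endfacet
 facet normal 0.366 -0.871 -0.328
  outer loop
   vertex 3.0 1.7 0.8
   vertex 3.9 1.1 3.4
   vertex 0.8 1.0 0.2
  endloop
 endfacet
 facet normal 0.869 -0.323 -0.375
  outer loop
   vertex 3.0 1.7 0.8
   vertex 4.7 2.9 3.7
   vertex 3.9 1.1 3.4
  endloop
 endfacet
 facet normal -0.422 -0.796 0.433
  outer loop
   vertex 3.4 1.8 4.2
   vertex 0.8 1.0 0.2
   vertex 3.9 1.1 3.4
  endloop
 endfacet
 facet normal 0.453 -0.511 0.730
  outer loop
   vertex 3.4 1.8 4.2
   vertex 3.9 1.1 3.4
   vertex 3.9 3.1 4.8
  endloop
 endfacet
 facet normal -0.843 0.067 0.534
  outer loop
   vertex 3.4 1.8 4.2
   vertex 1.6 3.9 1.1
   vertex 0.8 1.0 0.2
  endloop
 endfacet
 facet normal -0.840 0.075 0.538
  outer loop
   vertex 3.4 1.8 4.2
   vertex 3.9 3.1 4.8
   vertex 1.6 3.9 1.1
  endloop
 endfacet
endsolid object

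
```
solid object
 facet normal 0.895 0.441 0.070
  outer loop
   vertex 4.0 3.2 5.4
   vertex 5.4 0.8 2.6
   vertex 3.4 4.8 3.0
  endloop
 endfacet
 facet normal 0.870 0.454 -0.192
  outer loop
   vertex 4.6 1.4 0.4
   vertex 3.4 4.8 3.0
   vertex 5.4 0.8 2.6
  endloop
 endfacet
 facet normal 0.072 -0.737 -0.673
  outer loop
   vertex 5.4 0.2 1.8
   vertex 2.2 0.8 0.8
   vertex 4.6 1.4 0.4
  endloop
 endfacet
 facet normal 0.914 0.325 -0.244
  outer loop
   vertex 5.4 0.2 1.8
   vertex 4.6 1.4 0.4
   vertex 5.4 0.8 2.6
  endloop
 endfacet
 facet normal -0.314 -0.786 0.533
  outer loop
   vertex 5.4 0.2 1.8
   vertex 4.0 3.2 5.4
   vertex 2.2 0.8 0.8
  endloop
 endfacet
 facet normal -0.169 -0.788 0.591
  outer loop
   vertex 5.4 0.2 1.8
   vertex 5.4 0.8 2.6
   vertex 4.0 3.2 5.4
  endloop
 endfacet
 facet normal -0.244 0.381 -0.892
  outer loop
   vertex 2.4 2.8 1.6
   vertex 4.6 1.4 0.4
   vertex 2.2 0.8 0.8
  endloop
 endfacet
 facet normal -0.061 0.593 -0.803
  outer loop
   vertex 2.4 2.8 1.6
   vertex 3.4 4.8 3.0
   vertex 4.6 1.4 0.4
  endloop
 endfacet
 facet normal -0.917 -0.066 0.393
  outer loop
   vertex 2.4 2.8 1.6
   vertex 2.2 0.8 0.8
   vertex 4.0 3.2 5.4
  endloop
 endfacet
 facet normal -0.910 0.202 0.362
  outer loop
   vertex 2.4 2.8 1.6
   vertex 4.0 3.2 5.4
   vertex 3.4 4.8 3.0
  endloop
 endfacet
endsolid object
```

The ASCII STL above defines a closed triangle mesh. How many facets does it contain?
10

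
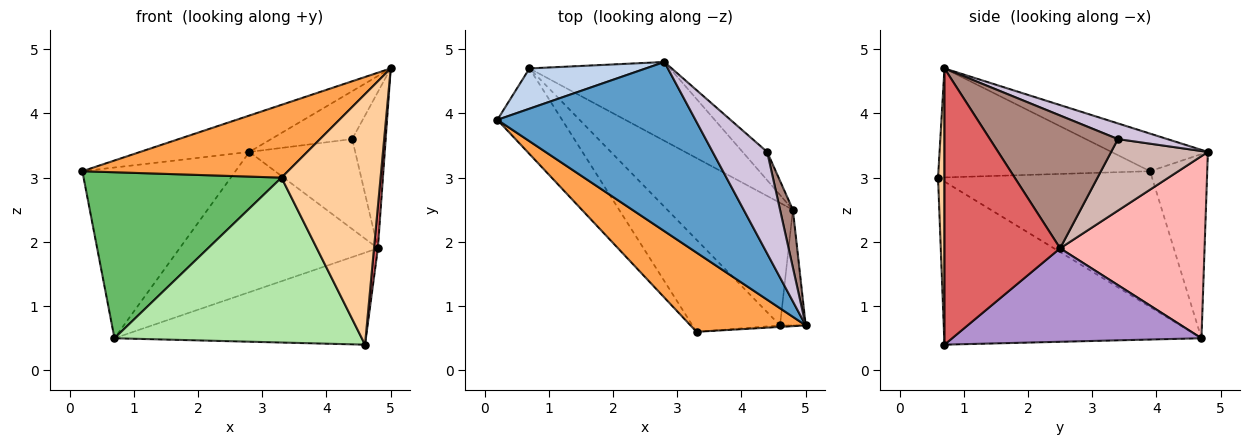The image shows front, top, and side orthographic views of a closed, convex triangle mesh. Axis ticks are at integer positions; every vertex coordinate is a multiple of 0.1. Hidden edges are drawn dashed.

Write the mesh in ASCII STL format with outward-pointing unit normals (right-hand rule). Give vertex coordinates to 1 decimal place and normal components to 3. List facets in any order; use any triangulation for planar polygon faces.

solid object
 facet normal -0.183 0.207 0.961
  outer loop
   vertex 2.8 4.8 3.4
   vertex 0.2 3.9 3.1
   vertex 5.0 0.7 4.7
  endloop
 endfacet
 facet normal -0.342 0.915 0.216
  outer loop
   vertex 0.7 4.7 0.5
   vertex 0.2 3.9 3.1
   vertex 2.8 4.8 3.4
  endloop
 endfacet
 facet normal -0.572 -0.555 0.604
  outer loop
   vertex 3.3 0.6 3.0
   vertex 5.0 0.7 4.7
   vertex 0.2 3.9 3.1
  endloop
 endfacet
 facet normal 0.065 -0.998 -0.006
  outer loop
   vertex 3.3 0.6 3.0
   vertex 4.6 0.7 0.4
   vertex 5.0 0.7 4.7
  endloop
 endfacet
 facet normal -0.693 -0.641 -0.330
  outer loop
   vertex 3.3 0.6 3.0
   vertex 0.2 3.9 3.1
   vertex 0.7 4.7 0.5
  endloop
 endfacet
 facet normal -0.672 -0.646 -0.361
  outer loop
   vertex 3.3 0.6 3.0
   vertex 0.7 4.7 0.5
   vertex 4.6 0.7 0.4
  endloop
 endfacet
 facet normal 0.995 -0.033 -0.093
  outer loop
   vertex 4.8 2.5 1.9
   vertex 5.0 0.7 4.7
   vertex 4.6 0.7 0.4
  endloop
 endfacet
 facet normal 0.536 0.736 -0.414
  outer loop
   vertex 4.8 2.5 1.9
   vertex 0.7 4.7 0.5
   vertex 2.8 4.8 3.4
  endloop
 endfacet
 facet normal 0.511 0.516 -0.687
  outer loop
   vertex 4.8 2.5 1.9
   vertex 4.6 0.7 0.4
   vertex 0.7 4.7 0.5
  endloop
 endfacet
 facet normal 0.252 0.413 0.875
  outer loop
   vertex 4.4 3.4 3.6
   vertex 2.8 4.8 3.4
   vertex 5.0 0.7 4.7
  endloop
 endfacet
 facet normal 0.963 0.252 0.093
  outer loop
   vertex 4.4 3.4 3.6
   vertex 5.0 0.7 4.7
   vertex 4.8 2.5 1.9
  endloop
 endfacet
 facet normal 0.657 0.719 -0.226
  outer loop
   vertex 4.4 3.4 3.6
   vertex 4.8 2.5 1.9
   vertex 2.8 4.8 3.4
  endloop
 endfacet
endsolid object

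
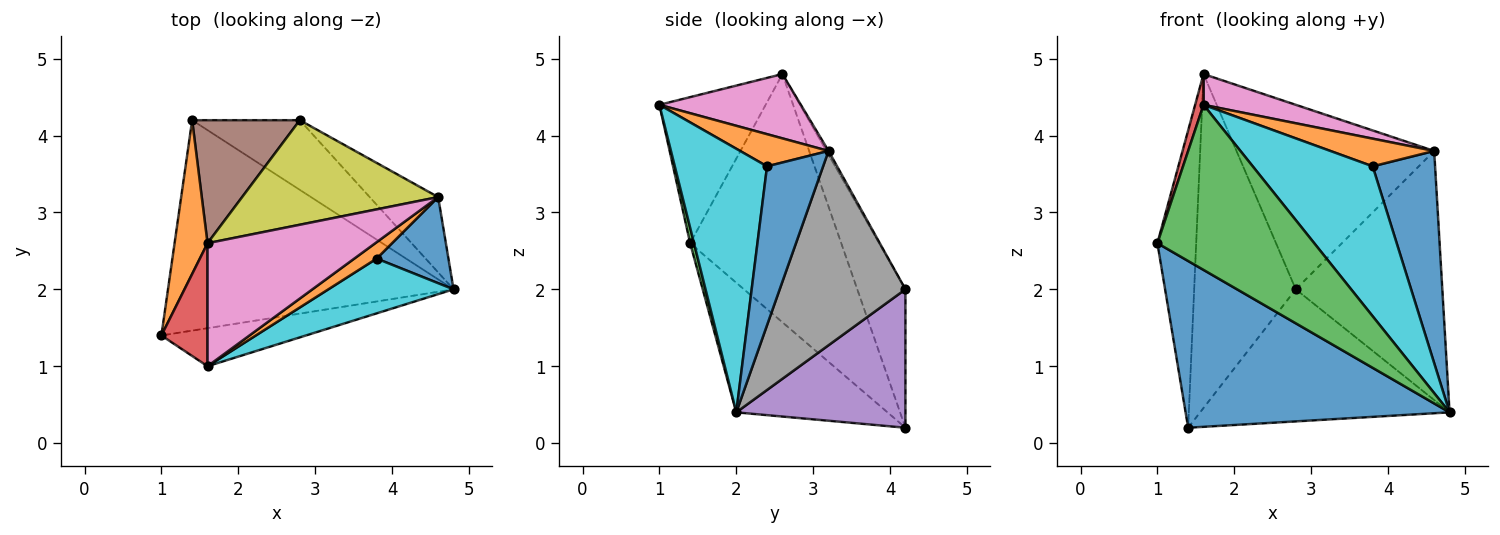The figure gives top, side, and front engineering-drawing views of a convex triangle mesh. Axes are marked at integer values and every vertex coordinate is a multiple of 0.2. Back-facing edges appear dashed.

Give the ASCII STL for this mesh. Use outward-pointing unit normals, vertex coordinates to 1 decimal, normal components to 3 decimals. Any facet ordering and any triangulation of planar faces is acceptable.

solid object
 facet normal -0.335 -0.585 -0.738
  outer loop
   vertex 1.4 4.2 0.2
   vertex 4.8 2.0 0.4
   vertex 1.0 1.4 2.6
  endloop
 endfacet
 facet normal -0.961 0.247 0.128
  outer loop
   vertex 1.6 2.6 4.8
   vertex 1.4 4.2 0.2
   vertex 1.0 1.4 2.6
  endloop
 endfacet
 facet normal 0.024 -0.974 -0.224
  outer loop
   vertex 1.6 1.0 4.4
   vertex 1.0 1.4 2.6
   vertex 4.8 2.0 0.4
  endloop
 endfacet
 facet normal -0.951 -0.075 0.300
  outer loop
   vertex 1.6 1.0 4.4
   vertex 1.6 2.6 4.8
   vertex 1.0 1.4 2.6
  endloop
 endfacet
 facet normal 0.514 0.759 -0.400
  outer loop
   vertex 2.8 4.2 2.0
   vertex 4.8 2.0 0.4
   vertex 1.4 4.2 0.2
  endloop
 endfacet
 facet normal -0.406 0.857 0.316
  outer loop
   vertex 2.8 4.2 2.0
   vertex 1.4 4.2 0.2
   vertex 1.6 2.6 4.8
  endloop
 endfacet
 facet normal 0.349 -0.227 0.909
  outer loop
   vertex 4.6 3.2 3.8
   vertex 1.6 2.6 4.8
   vertex 1.6 1.0 4.4
  endloop
 endfacet
 facet normal 0.635 0.740 -0.224
  outer loop
   vertex 4.6 3.2 3.8
   vertex 4.8 2.0 0.4
   vertex 2.8 4.2 2.0
  endloop
 endfacet
 facet normal -0.010 0.870 0.493
  outer loop
   vertex 4.6 3.2 3.8
   vertex 2.8 4.2 2.0
   vertex 1.6 2.6 4.8
  endloop
 endfacet
 facet normal 0.586 -0.761 0.278
  outer loop
   vertex 3.8 2.4 3.6
   vertex 1.6 1.0 4.4
   vertex 4.8 2.0 0.4
  endloop
 endfacet
 facet normal 0.640 -0.712 0.289
  outer loop
   vertex 3.8 2.4 3.6
   vertex 4.8 2.0 0.4
   vertex 4.6 3.2 3.8
  endloop
 endfacet
 facet normal 0.591 -0.694 0.411
  outer loop
   vertex 3.8 2.4 3.6
   vertex 4.6 3.2 3.8
   vertex 1.6 1.0 4.4
  endloop
 endfacet
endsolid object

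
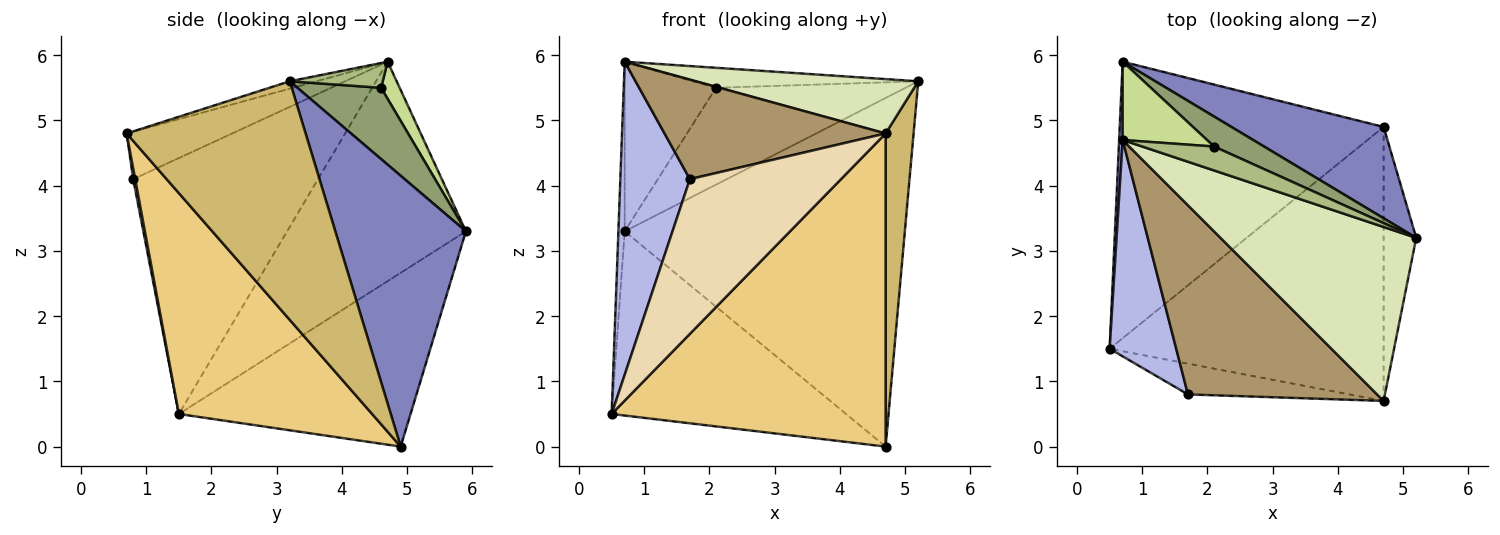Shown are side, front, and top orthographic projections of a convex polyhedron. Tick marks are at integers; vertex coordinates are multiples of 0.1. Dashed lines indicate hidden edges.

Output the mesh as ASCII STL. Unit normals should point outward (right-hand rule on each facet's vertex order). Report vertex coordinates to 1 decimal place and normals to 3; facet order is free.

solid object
 facet normal -0.481 0.486 -0.730
  outer loop
   vertex 4.7 4.9 0.0
   vertex 0.5 1.5 0.5
   vertex 0.7 5.9 3.3
  endloop
 endfacet
 facet normal 0.411 0.882 0.231
  outer loop
   vertex 4.7 4.9 0.0
   vertex 0.7 5.9 3.3
   vertex 5.2 3.2 5.6
  endloop
 endfacet
 facet normal -0.999 0.035 0.016
  outer loop
   vertex 0.7 4.7 5.9
   vertex 0.7 5.9 3.3
   vertex 0.5 1.5 0.5
  endloop
 endfacet
 facet normal -0.909 -0.342 0.237
  outer loop
   vertex 1.7 0.8 4.1
   vertex 0.7 4.7 5.9
   vertex 0.5 1.5 0.5
  endloop
 endfacet
 facet normal 0.389 0.880 0.273
  outer loop
   vertex 2.1 4.6 5.5
   vertex 5.2 3.2 5.6
   vertex 0.7 5.9 3.3
  endloop
 endfacet
 facet normal 0.256 0.620 0.741
  outer loop
   vertex 2.1 4.6 5.5
   vertex 0.7 4.7 5.9
   vertex 5.2 3.2 5.6
  endloop
 endfacet
 facet normal 0.182 0.893 0.412
  outer loop
   vertex 2.1 4.6 5.5
   vertex 0.7 5.9 3.3
   vertex 0.7 4.7 5.9
  endloop
 endfacet
 facet normal -0.036 -0.298 0.954
  outer loop
   vertex 4.7 0.7 4.8
   vertex 5.2 3.2 5.6
   vertex 0.7 4.7 5.9
  endloop
 endfacet
 facet normal -0.217 -0.454 0.864
  outer loop
   vertex 4.7 0.7 4.8
   vertex 0.7 4.7 5.9
   vertex 1.7 0.8 4.1
  endloop
 endfacet
 facet normal 0.979 -0.153 -0.134
  outer loop
   vertex 4.7 0.7 4.8
   vertex 4.7 4.9 0.0
   vertex 5.2 3.2 5.6
  endloop
 endfacet
 facet normal 0.469 -0.665 -0.582
  outer loop
   vertex 4.7 0.7 4.8
   vertex 0.5 1.5 0.5
   vertex 4.7 4.9 0.0
  endloop
 endfacet
 facet normal 0.013 -0.981 -0.195
  outer loop
   vertex 4.7 0.7 4.8
   vertex 1.7 0.8 4.1
   vertex 0.5 1.5 0.5
  endloop
 endfacet
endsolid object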